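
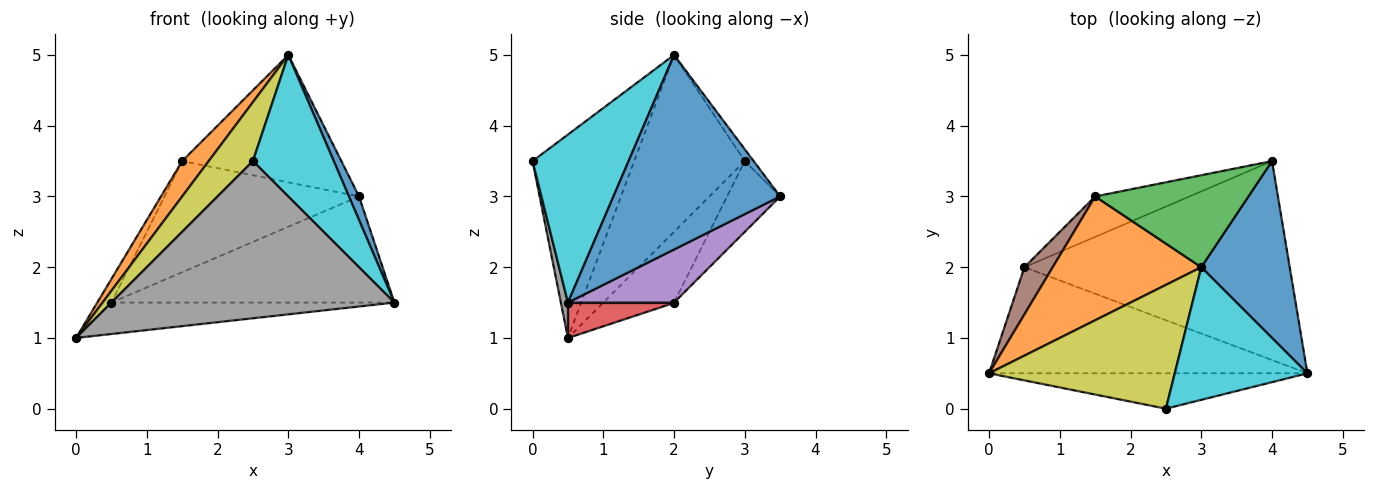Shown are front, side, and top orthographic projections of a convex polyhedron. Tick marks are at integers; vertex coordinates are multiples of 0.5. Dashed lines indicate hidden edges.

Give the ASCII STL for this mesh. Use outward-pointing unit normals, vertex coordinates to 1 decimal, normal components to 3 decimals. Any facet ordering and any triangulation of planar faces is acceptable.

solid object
 facet normal 0.909 -0.055 0.413
  outer loop
   vertex 3.0 2.0 5.0
   vertex 4.5 0.5 1.5
   vertex 4.0 3.5 3.0
  endloop
 endfacet
 facet normal -0.753 -0.181 0.633
  outer loop
   vertex 1.5 3.0 3.5
   vertex 0.0 0.5 1.0
   vertex 3.0 2.0 5.0
  endloop
 endfacet
 facet normal -0.045 0.810 0.585
  outer loop
   vertex 1.5 3.0 3.5
   vertex 3.0 2.0 5.0
   vertex 4.0 3.5 3.0
  endloop
 endfacet
 facet normal 0.106 0.282 -0.953
  outer loop
   vertex 0.5 2.0 1.5
   vertex 4.5 0.5 1.5
   vertex 0.0 0.5 1.0
  endloop
 endfacet
 facet normal 0.174 0.463 -0.869
  outer loop
   vertex 0.5 2.0 1.5
   vertex 4.0 3.5 3.0
   vertex 4.5 0.5 1.5
  endloop
 endfacet
 facet normal -0.913 0.183 0.365
  outer loop
   vertex 0.5 2.0 1.5
   vertex 0.0 0.5 1.0
   vertex 1.5 3.0 3.5
  endloop
 endfacet
 facet normal -0.248 0.910 -0.331
  outer loop
   vertex 0.5 2.0 1.5
   vertex 1.5 3.0 3.5
   vertex 4.0 3.5 3.0
  endloop
 endfacet
 facet normal 0.024 -0.975 -0.219
  outer loop
   vertex 2.5 0.0 3.5
   vertex 0.0 0.5 1.0
   vertex 4.5 0.5 1.5
  endloop
 endfacet
 facet normal -0.703 -0.306 0.642
  outer loop
   vertex 2.5 0.0 3.5
   vertex 3.0 2.0 5.0
   vertex 0.0 0.5 1.0
  endloop
 endfacet
 facet normal 0.655 -0.551 0.517
  outer loop
   vertex 2.5 0.0 3.5
   vertex 4.5 0.5 1.5
   vertex 3.0 2.0 5.0
  endloop
 endfacet
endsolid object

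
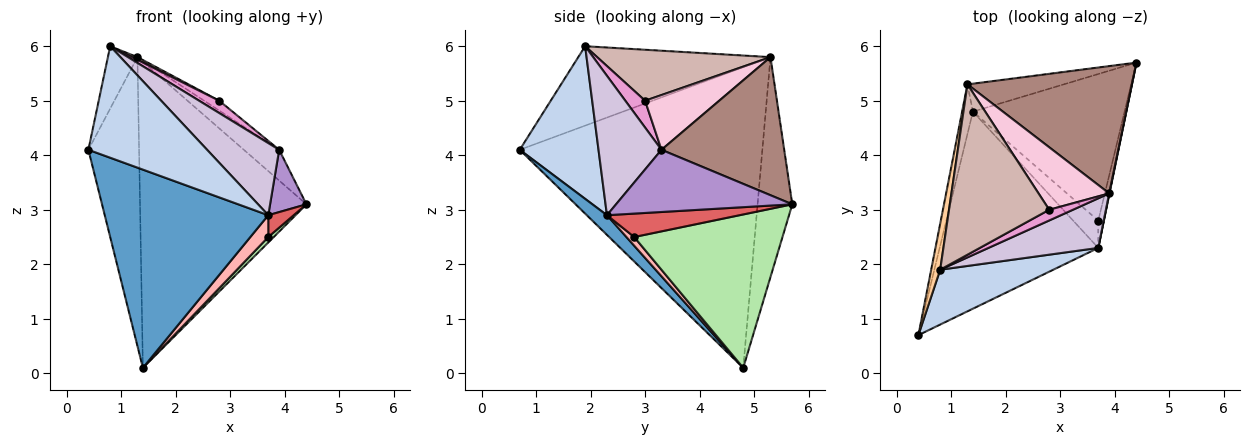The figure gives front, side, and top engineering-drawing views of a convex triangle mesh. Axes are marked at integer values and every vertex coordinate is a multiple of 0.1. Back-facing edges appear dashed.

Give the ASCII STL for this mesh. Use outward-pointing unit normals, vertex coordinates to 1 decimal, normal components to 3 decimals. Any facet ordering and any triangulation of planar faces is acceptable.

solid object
 facet normal 0.087 -0.706 -0.702
  outer loop
   vertex 3.7 2.3 2.9
   vertex 0.4 0.7 4.1
   vertex 1.4 4.8 0.1
  endloop
 endfacet
 facet normal 0.512 -0.771 0.379
  outer loop
   vertex 3.7 2.3 2.9
   vertex 0.8 1.9 6.0
   vertex 0.4 0.7 4.1
  endloop
 endfacet
 facet normal -0.978 0.204 -0.035
  outer loop
   vertex 1.3 5.3 5.8
   vertex 1.4 4.8 0.1
   vertex 0.4 0.7 4.1
  endloop
 endfacet
 facet normal -0.982 0.151 0.111
  outer loop
   vertex 1.3 5.3 5.8
   vertex 0.4 0.7 4.1
   vertex 0.8 1.9 6.0
  endloop
 endfacet
 facet normal -0.203 0.975 -0.089
  outer loop
   vertex 1.3 5.3 5.8
   vertex 4.4 5.7 3.1
   vertex 1.4 4.8 0.1
  endloop
 endfacet
 facet normal 0.711 -0.026 -0.703
  outer loop
   vertex 3.7 2.8 2.5
   vertex 1.4 4.8 0.1
   vertex 4.4 5.7 3.1
  endloop
 endfacet
 facet normal 0.956 -0.183 -0.229
  outer loop
   vertex 3.7 2.8 2.5
   vertex 4.4 5.7 3.1
   vertex 3.7 2.3 2.9
  endloop
 endfacet
 facet normal 0.262 -0.603 -0.754
  outer loop
   vertex 3.7 2.8 2.5
   vertex 3.7 2.3 2.9
   vertex 1.4 4.8 0.1
  endloop
 endfacet
 facet normal 0.979 -0.202 0.005
  outer loop
   vertex 3.9 3.3 4.1
   vertex 3.7 2.3 2.9
   vertex 4.4 5.7 3.1
  endloop
 endfacet
 facet normal 0.584 -0.669 0.460
  outer loop
   vertex 3.9 3.3 4.1
   vertex 0.8 1.9 6.0
   vertex 3.7 2.3 2.9
  endloop
 endfacet
 facet normal 0.632 0.182 0.753
  outer loop
   vertex 3.9 3.3 4.1
   vertex 4.4 5.7 3.1
   vertex 1.3 5.3 5.8
  endloop
 endfacet
 facet normal 0.453 -0.014 0.891
  outer loop
   vertex 2.8 3.0 5.0
   vertex 1.3 5.3 5.8
   vertex 0.8 1.9 6.0
  endloop
 endfacet
 facet normal 0.596 -0.605 0.527
  outer loop
   vertex 2.8 3.0 5.0
   vertex 0.8 1.9 6.0
   vertex 3.9 3.3 4.1
  endloop
 endfacet
 facet normal 0.608 0.124 0.784
  outer loop
   vertex 2.8 3.0 5.0
   vertex 3.9 3.3 4.1
   vertex 1.3 5.3 5.8
  endloop
 endfacet
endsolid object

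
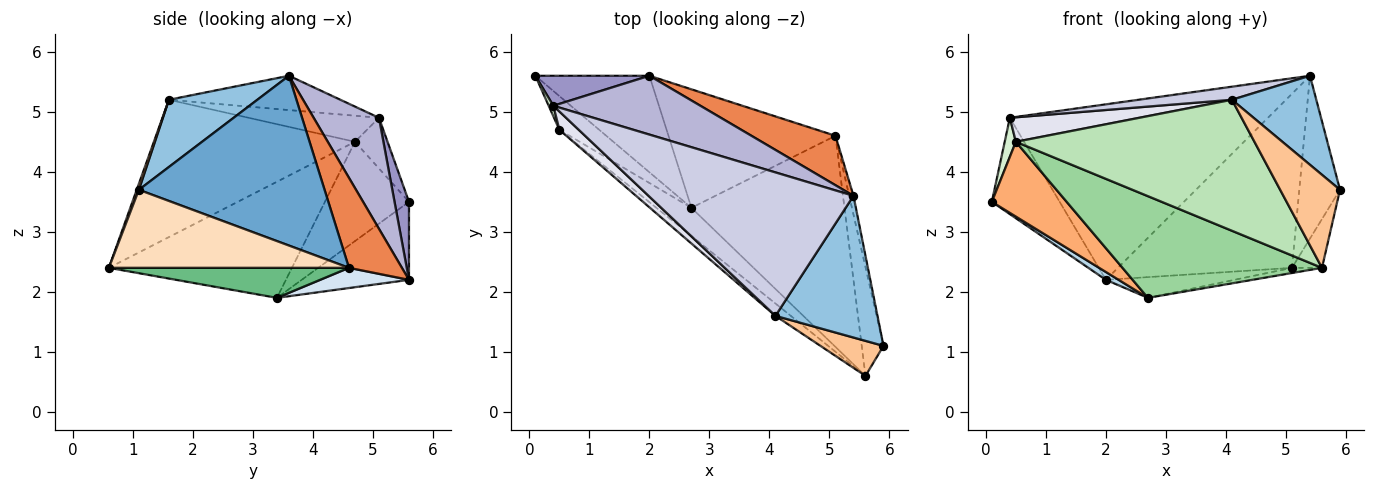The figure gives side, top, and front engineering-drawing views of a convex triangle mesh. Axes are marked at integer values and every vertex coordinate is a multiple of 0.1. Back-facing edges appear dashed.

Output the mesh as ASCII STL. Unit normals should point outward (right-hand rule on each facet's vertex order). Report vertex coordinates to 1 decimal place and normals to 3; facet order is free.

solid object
 facet normal 0.977 0.214 -0.025
  outer loop
   vertex 5.1 4.6 2.4
   vertex 5.4 3.6 5.6
   vertex 5.9 1.1 3.7
  endloop
 endfacet
 facet normal 0.487 -0.465 0.739
  outer loop
   vertex 4.1 1.6 5.2
   vertex 5.9 1.1 3.7
   vertex 5.4 3.6 5.6
  endloop
 endfacet
 facet normal -0.563 -0.067 -0.823
  outer loop
   vertex 2.0 5.6 2.2
   vertex 2.7 3.4 1.9
   vertex 0.1 5.6 3.5
  endloop
 endfacet
 facet normal 0.118 0.171 -0.978
  outer loop
   vertex 2.0 5.6 2.2
   vertex 5.1 4.6 2.4
   vertex 2.7 3.4 1.9
  endloop
 endfacet
 facet normal 0.281 0.923 0.262
  outer loop
   vertex 2.0 5.6 2.2
   vertex 5.4 3.6 5.6
   vertex 5.1 4.6 2.4
  endloop
 endfacet
 facet normal -0.716 -0.637 -0.287
  outer loop
   vertex 0.5 4.7 4.5
   vertex 0.1 5.6 3.5
   vertex 2.7 3.4 1.9
  endloop
 endfacet
 facet normal 0.034 -0.935 0.352
  outer loop
   vertex 5.6 0.6 2.4
   vertex 5.9 1.1 3.7
   vertex 4.1 1.6 5.2
  endloop
 endfacet
 facet normal 0.956 0.120 -0.267
  outer loop
   vertex 5.6 0.6 2.4
   vertex 5.1 4.6 2.4
   vertex 5.9 1.1 3.7
  endloop
 endfacet
 facet normal 0.192 0.024 -0.981
  outer loop
   vertex 5.6 0.6 2.4
   vertex 2.7 3.4 1.9
   vertex 5.1 4.6 2.4
  endloop
 endfacet
 facet normal -0.663 -0.722 -0.200
  outer loop
   vertex 5.6 0.6 2.4
   vertex 0.5 4.7 4.5
   vertex 2.7 3.4 1.9
  endloop
 endfacet
 facet normal -0.643 -0.763 -0.072
  outer loop
   vertex 5.6 0.6 2.4
   vertex 4.1 1.6 5.2
   vertex 0.5 4.7 4.5
  endloop
 endfacet
 facet normal -0.943 -0.322 0.087
  outer loop
   vertex 0.4 5.1 4.9
   vertex 0.1 5.6 3.5
   vertex 0.5 4.7 4.5
  endloop
 endfacet
 facet normal 0.199 0.936 0.291
  outer loop
   vertex 0.4 5.1 4.9
   vertex 2.0 5.6 2.2
   vertex 0.1 5.6 3.5
  endloop
 endfacet
 facet normal 0.233 0.922 0.309
  outer loop
   vertex 0.4 5.1 4.9
   vertex 5.4 3.6 5.6
   vertex 2.0 5.6 2.2
  endloop
 endfacet
 facet normal -0.164 -0.090 0.982
  outer loop
   vertex 0.4 5.1 4.9
   vertex 4.1 1.6 5.2
   vertex 5.4 3.6 5.6
  endloop
 endfacet
 facet normal -0.628 -0.623 0.467
  outer loop
   vertex 0.4 5.1 4.9
   vertex 0.5 4.7 4.5
   vertex 4.1 1.6 5.2
  endloop
 endfacet
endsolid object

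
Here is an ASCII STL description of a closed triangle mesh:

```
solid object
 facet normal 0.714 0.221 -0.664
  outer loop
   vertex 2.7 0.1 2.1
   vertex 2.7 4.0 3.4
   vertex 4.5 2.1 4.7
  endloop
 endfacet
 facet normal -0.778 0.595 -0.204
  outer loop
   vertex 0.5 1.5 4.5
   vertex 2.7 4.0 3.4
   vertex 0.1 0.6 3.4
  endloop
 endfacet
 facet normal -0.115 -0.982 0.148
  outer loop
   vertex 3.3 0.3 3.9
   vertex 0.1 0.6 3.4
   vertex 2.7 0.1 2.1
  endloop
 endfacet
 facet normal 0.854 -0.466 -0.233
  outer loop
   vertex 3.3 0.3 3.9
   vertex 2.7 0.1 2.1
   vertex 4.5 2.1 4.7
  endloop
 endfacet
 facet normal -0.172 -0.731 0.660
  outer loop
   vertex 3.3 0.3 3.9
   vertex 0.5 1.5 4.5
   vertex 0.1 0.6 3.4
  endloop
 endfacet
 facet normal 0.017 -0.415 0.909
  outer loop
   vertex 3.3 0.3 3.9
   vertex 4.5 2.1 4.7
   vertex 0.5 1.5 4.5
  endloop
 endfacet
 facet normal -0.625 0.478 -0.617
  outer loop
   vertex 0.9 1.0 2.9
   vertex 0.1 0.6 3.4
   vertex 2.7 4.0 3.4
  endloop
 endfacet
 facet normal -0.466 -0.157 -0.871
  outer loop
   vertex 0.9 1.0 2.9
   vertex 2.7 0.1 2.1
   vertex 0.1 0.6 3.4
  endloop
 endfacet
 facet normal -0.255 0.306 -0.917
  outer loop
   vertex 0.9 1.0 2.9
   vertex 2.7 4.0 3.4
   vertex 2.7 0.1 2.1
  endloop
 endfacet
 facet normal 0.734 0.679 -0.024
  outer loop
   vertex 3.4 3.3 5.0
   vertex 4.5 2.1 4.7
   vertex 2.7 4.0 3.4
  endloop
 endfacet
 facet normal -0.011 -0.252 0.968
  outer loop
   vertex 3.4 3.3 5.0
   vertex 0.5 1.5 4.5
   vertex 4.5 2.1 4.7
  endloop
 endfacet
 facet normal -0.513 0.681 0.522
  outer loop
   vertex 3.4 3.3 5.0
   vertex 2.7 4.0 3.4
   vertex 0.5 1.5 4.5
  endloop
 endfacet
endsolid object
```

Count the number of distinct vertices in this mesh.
8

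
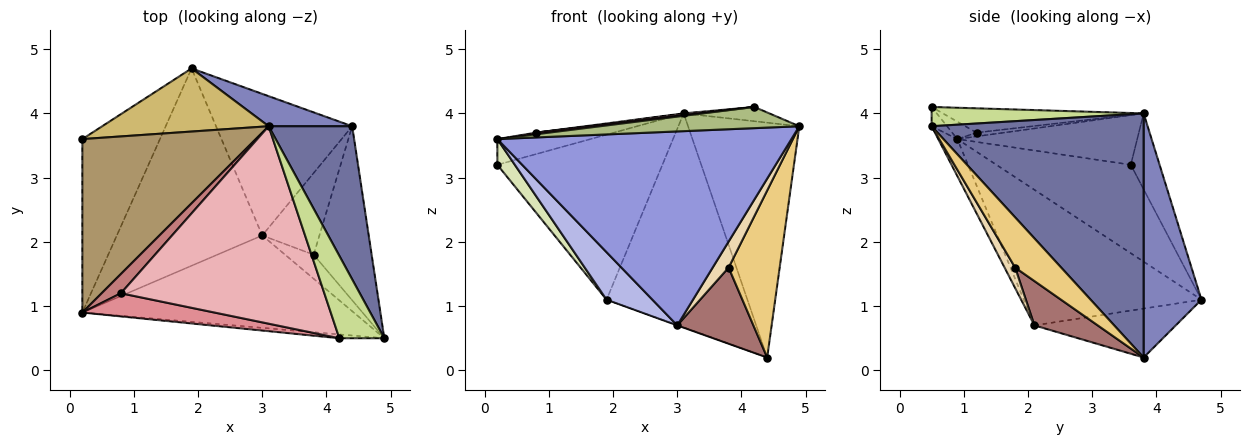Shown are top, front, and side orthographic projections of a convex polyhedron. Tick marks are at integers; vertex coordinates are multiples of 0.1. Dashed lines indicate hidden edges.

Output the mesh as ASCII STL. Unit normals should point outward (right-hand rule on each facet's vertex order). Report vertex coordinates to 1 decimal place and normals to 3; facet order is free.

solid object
 facet normal 0.847 0.445 0.290
  outer loop
   vertex 3.1 3.8 4.0
   vertex 4.9 0.5 3.8
   vertex 4.4 3.8 0.2
  endloop
 endfacet
 facet normal 0.377 0.917 0.129
  outer loop
   vertex 3.1 3.8 4.0
   vertex 4.4 3.8 0.2
   vertex 1.9 4.7 1.1
  endloop
 endfacet
 facet normal -0.058 -0.901 -0.429
  outer loop
   vertex 3.0 2.1 0.7
   vertex 4.9 0.5 3.8
   vertex 0.2 0.9 3.6
  endloop
 endfacet
 facet normal -0.672 -0.173 -0.720
  outer loop
   vertex 3.0 2.1 0.7
   vertex 0.2 0.9 3.6
   vertex 1.9 4.7 1.1
  endloop
 endfacet
 facet normal -0.338 0.002 -0.941
  outer loop
   vertex 3.0 2.1 0.7
   vertex 1.9 4.7 1.1
   vertex 4.4 3.8 0.2
  endloop
 endfacet
 facet normal -0.076 -0.981 -0.177
  outer loop
   vertex 4.2 0.5 4.1
   vertex 0.2 0.9 3.6
   vertex 4.9 0.5 3.8
  endloop
 endfacet
 facet normal 0.389 0.157 0.908
  outer loop
   vertex 4.2 0.5 4.1
   vertex 4.9 0.5 3.8
   vertex 3.1 3.8 4.0
  endloop
 endfacet
 facet normal -0.748 -0.097 -0.656
  outer loop
   vertex 0.2 3.6 3.2
   vertex 1.9 4.7 1.1
   vertex 0.2 0.9 3.6
  endloop
 endfacet
 facet normal -0.272 0.141 0.952
  outer loop
   vertex 0.2 3.6 3.2
   vertex 0.2 0.9 3.6
   vertex 3.1 3.8 4.0
  endloop
 endfacet
 facet normal -0.161 0.922 0.353
  outer loop
   vertex 0.2 3.6 3.2
   vertex 3.1 3.8 4.0
   vertex 1.9 4.7 1.1
  endloop
 endfacet
 facet normal 0.530 -0.587 -0.612
  outer loop
   vertex 3.8 1.8 1.6
   vertex 4.4 3.8 0.2
   vertex 4.9 0.5 3.8
  endloop
 endfacet
 facet normal 0.438 -0.661 -0.609
  outer loop
   vertex 3.8 1.8 1.6
   vertex 4.9 0.5 3.8
   vertex 3.0 2.1 0.7
  endloop
 endfacet
 facet normal 0.493 -0.593 -0.636
  outer loop
   vertex 3.8 1.8 1.6
   vertex 3.0 2.1 0.7
   vertex 4.4 3.8 0.2
  endloop
 endfacet
 facet normal -0.191 0.056 0.980
  outer loop
   vertex 0.8 1.2 3.7
   vertex 3.1 3.8 4.0
   vertex 0.2 0.9 3.6
  endloop
 endfacet
 facet normal -0.131 -0.069 0.989
  outer loop
   vertex 0.8 1.2 3.7
   vertex 0.2 0.9 3.6
   vertex 4.2 0.5 4.1
  endloop
 endfacet
 facet normal -0.119 -0.010 0.993
  outer loop
   vertex 0.8 1.2 3.7
   vertex 4.2 0.5 4.1
   vertex 3.1 3.8 4.0
  endloop
 endfacet
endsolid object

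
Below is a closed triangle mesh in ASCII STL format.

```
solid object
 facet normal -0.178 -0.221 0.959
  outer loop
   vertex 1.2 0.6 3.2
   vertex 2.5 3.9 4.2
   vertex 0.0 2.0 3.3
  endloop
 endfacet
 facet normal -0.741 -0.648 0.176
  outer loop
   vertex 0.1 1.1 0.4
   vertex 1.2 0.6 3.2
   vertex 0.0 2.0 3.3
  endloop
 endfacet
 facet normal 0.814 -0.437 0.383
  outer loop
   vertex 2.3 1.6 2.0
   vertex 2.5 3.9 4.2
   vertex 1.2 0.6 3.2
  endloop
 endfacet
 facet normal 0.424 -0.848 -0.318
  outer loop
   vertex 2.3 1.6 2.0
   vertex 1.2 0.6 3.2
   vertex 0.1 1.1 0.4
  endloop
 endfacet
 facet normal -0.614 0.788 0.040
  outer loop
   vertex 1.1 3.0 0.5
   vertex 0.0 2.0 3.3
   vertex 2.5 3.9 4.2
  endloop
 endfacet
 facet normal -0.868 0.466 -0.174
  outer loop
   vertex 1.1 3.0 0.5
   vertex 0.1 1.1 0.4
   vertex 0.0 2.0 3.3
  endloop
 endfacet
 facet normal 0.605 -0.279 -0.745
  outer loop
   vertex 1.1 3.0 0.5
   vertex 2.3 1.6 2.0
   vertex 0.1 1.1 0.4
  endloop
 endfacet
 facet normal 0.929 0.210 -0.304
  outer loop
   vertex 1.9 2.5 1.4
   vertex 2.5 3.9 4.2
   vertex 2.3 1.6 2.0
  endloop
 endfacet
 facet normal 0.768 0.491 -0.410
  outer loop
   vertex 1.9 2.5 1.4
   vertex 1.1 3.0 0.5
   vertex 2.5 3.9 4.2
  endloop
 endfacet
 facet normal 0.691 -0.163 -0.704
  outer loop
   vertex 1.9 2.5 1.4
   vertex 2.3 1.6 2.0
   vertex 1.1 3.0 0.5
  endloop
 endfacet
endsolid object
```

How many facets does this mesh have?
10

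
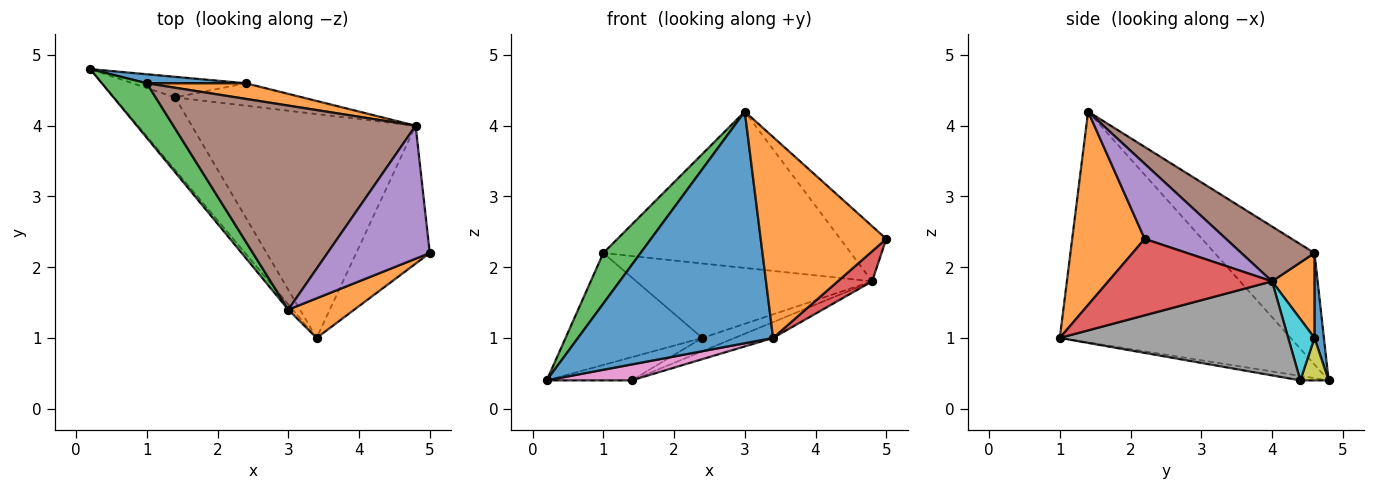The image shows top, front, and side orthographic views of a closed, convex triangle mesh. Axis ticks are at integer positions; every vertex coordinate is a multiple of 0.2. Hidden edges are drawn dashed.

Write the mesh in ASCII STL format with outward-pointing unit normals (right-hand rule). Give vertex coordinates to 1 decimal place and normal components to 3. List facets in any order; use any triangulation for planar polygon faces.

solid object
 facet normal -0.764 -0.645 -0.015
  outer loop
   vertex 3.0 1.4 4.2
   vertex 0.2 4.8 0.4
   vertex 3.4 1.0 1.0
  endloop
 endfacet
 facet normal 0.493 -0.854 0.168
  outer loop
   vertex 3.0 1.4 4.2
   vertex 3.4 1.0 1.0
   vertex 5.0 2.2 2.4
  endloop
 endfacet
 facet normal -0.877 -0.327 0.353
  outer loop
   vertex 1.0 4.6 2.2
   vertex 0.2 4.8 0.4
   vertex 3.0 1.4 4.2
  endloop
 endfacet
 facet normal 0.712 -0.149 -0.686
  outer loop
   vertex 4.8 4.0 1.8
   vertex 5.0 2.2 2.4
   vertex 3.4 1.0 1.0
  endloop
 endfacet
 facet normal 0.561 0.317 0.765
  outer loop
   vertex 4.8 4.0 1.8
   vertex 3.0 1.4 4.2
   vertex 5.0 2.2 2.4
  endloop
 endfacet
 facet normal 0.177 0.599 0.781
  outer loop
   vertex 4.8 4.0 1.8
   vertex 1.0 4.6 2.2
   vertex 3.0 1.4 4.2
  endloop
 endfacet
 facet normal -0.071 -0.214 -0.974
  outer loop
   vertex 1.4 4.4 0.4
   vertex 3.4 1.0 1.0
   vertex 0.2 4.8 0.4
  endloop
 endfacet
 facet normal 0.386 0.065 -0.920
  outer loop
   vertex 1.4 4.4 0.4
   vertex 4.8 4.0 1.8
   vertex 3.4 1.0 1.0
  endloop
 endfacet
 facet normal 0.242 0.725 -0.645
  outer loop
   vertex 2.4 4.6 1.0
   vertex 1.4 4.4 0.4
   vertex 0.2 4.8 0.4
  endloop
 endfacet
 facet normal 0.383 0.471 -0.795
  outer loop
   vertex 2.4 4.6 1.0
   vertex 4.8 4.0 1.8
   vertex 1.4 4.4 0.4
  endloop
 endfacet
 facet normal 0.069 0.994 0.080
  outer loop
   vertex 2.4 4.6 1.0
   vertex 0.2 4.8 0.4
   vertex 1.0 4.6 2.2
  endloop
 endfacet
 facet normal 0.173 0.964 0.202
  outer loop
   vertex 2.4 4.6 1.0
   vertex 1.0 4.6 2.2
   vertex 4.8 4.0 1.8
  endloop
 endfacet
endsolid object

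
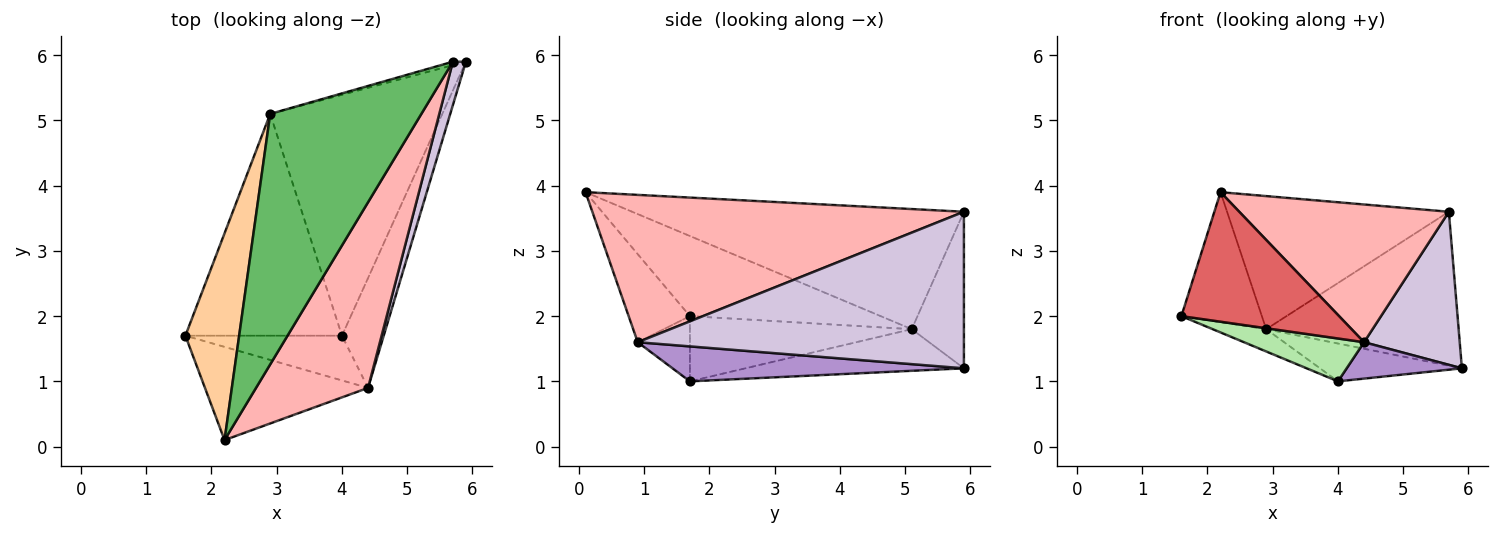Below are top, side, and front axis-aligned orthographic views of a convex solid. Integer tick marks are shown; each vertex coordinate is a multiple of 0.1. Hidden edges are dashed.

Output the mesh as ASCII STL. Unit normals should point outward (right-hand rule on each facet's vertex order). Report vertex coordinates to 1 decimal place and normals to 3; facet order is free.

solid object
 facet normal -0.383 0.092 -0.919
  outer loop
   vertex 2.9 5.1 1.8
   vertex 4.0 1.7 1.0
   vertex 1.6 1.7 2.0
  endloop
 endfacet
 facet normal -0.232 0.151 -0.961
  outer loop
   vertex 2.9 5.1 1.8
   vertex 5.9 5.9 1.2
   vertex 4.0 1.7 1.0
  endloop
 endfacet
 facet normal -0.262 0.965 -0.022
  outer loop
   vertex 2.9 5.1 1.8
   vertex 5.7 5.9 3.6
   vertex 5.9 5.9 1.2
  endloop
 endfacet
 facet normal -0.784 0.331 0.526
  outer loop
   vertex 2.9 5.1 1.8
   vertex 1.6 1.7 2.0
   vertex 2.2 0.1 3.9
  endloop
 endfacet
 facet normal -0.574 0.384 0.723
  outer loop
   vertex 2.9 5.1 1.8
   vertex 2.2 0.1 3.9
   vertex 5.7 5.9 3.6
  endloop
 endfacet
 facet normal -0.288 -0.663 -0.691
  outer loop
   vertex 4.4 0.9 1.6
   vertex 1.6 1.7 2.0
   vertex 4.0 1.7 1.0
  endloop
 endfacet
 facet normal -0.301 -0.774 -0.557
  outer loop
   vertex 4.4 0.9 1.6
   vertex 2.2 0.1 3.9
   vertex 1.6 1.7 2.0
  endloop
 endfacet
 facet normal 0.726 -0.410 0.552
  outer loop
   vertex 4.4 0.9 1.6
   vertex 5.7 5.9 3.6
   vertex 2.2 0.1 3.9
  endloop
 endfacet
 facet normal 0.622 -0.246 -0.743
  outer loop
   vertex 4.4 0.9 1.6
   vertex 4.0 1.7 1.0
   vertex 5.9 5.9 1.2
  endloop
 endfacet
 facet normal 0.957 -0.281 0.080
  outer loop
   vertex 4.4 0.9 1.6
   vertex 5.9 5.9 1.2
   vertex 5.7 5.9 3.6
  endloop
 endfacet
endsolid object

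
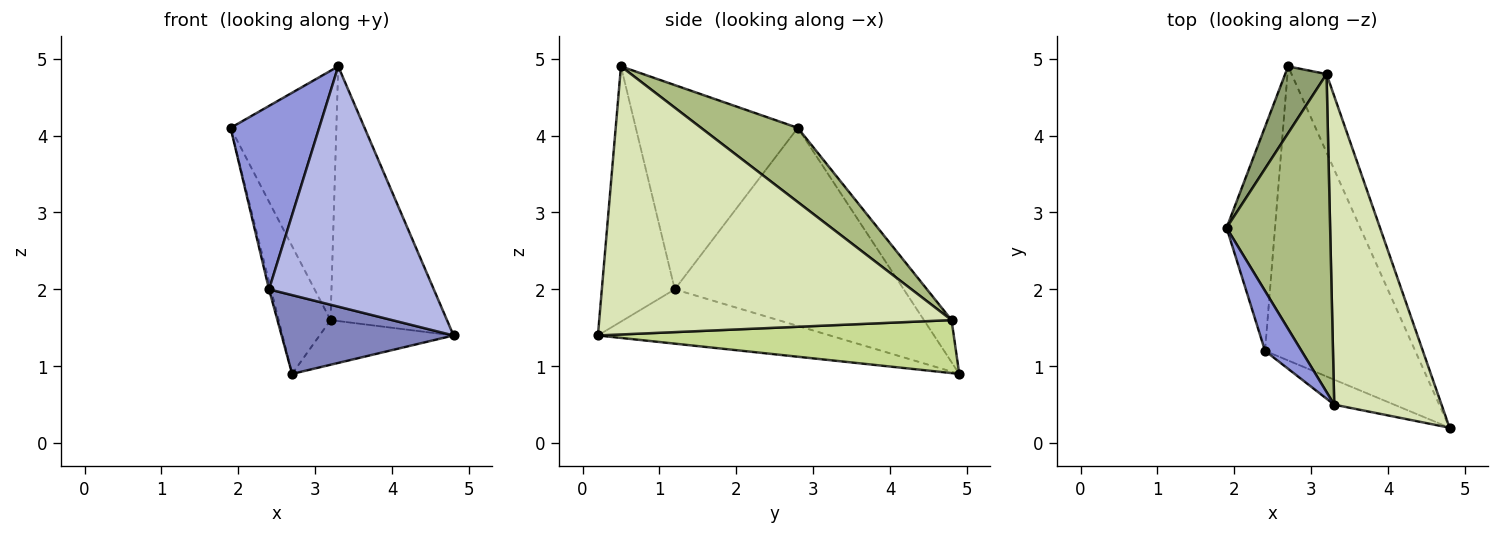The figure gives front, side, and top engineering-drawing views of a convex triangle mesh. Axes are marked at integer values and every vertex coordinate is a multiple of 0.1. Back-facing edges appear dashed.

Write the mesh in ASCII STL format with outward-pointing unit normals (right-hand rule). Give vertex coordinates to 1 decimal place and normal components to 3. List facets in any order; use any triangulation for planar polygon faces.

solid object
 facet normal -0.971 0.008 -0.237
  outer loop
   vertex 2.4 1.2 2.0
   vertex 1.9 2.8 4.1
   vertex 2.7 4.9 0.9
  endloop
 endfacet
 facet normal -0.330 -0.244 -0.912
  outer loop
   vertex 2.4 1.2 2.0
   vertex 2.7 4.9 0.9
   vertex 4.8 0.2 1.4
  endloop
 endfacet
 facet normal -0.867 -0.474 0.155
  outer loop
   vertex 2.4 1.2 2.0
   vertex 3.3 0.5 4.9
   vertex 1.9 2.8 4.1
  endloop
 endfacet
 facet normal -0.403 -0.910 -0.095
  outer loop
   vertex 2.4 1.2 2.0
   vertex 4.8 0.2 1.4
   vertex 3.3 0.5 4.9
  endloop
 endfacet
 facet normal -0.427 0.801 0.419
  outer loop
   vertex 3.2 4.8 1.6
   vertex 2.7 4.9 0.9
   vertex 1.9 2.8 4.1
  endloop
 endfacet
 facet normal 0.491 0.537 0.685
  outer loop
   vertex 3.2 4.8 1.6
   vertex 1.9 2.8 4.1
   vertex 3.3 0.5 4.9
  endloop
 endfacet
 facet normal 0.796 0.300 -0.526
  outer loop
   vertex 3.2 4.8 1.6
   vertex 4.8 0.2 1.4
   vertex 2.7 4.9 0.9
  endloop
 endfacet
 facet normal 0.888 0.293 0.355
  outer loop
   vertex 3.2 4.8 1.6
   vertex 3.3 0.5 4.9
   vertex 4.8 0.2 1.4
  endloop
 endfacet
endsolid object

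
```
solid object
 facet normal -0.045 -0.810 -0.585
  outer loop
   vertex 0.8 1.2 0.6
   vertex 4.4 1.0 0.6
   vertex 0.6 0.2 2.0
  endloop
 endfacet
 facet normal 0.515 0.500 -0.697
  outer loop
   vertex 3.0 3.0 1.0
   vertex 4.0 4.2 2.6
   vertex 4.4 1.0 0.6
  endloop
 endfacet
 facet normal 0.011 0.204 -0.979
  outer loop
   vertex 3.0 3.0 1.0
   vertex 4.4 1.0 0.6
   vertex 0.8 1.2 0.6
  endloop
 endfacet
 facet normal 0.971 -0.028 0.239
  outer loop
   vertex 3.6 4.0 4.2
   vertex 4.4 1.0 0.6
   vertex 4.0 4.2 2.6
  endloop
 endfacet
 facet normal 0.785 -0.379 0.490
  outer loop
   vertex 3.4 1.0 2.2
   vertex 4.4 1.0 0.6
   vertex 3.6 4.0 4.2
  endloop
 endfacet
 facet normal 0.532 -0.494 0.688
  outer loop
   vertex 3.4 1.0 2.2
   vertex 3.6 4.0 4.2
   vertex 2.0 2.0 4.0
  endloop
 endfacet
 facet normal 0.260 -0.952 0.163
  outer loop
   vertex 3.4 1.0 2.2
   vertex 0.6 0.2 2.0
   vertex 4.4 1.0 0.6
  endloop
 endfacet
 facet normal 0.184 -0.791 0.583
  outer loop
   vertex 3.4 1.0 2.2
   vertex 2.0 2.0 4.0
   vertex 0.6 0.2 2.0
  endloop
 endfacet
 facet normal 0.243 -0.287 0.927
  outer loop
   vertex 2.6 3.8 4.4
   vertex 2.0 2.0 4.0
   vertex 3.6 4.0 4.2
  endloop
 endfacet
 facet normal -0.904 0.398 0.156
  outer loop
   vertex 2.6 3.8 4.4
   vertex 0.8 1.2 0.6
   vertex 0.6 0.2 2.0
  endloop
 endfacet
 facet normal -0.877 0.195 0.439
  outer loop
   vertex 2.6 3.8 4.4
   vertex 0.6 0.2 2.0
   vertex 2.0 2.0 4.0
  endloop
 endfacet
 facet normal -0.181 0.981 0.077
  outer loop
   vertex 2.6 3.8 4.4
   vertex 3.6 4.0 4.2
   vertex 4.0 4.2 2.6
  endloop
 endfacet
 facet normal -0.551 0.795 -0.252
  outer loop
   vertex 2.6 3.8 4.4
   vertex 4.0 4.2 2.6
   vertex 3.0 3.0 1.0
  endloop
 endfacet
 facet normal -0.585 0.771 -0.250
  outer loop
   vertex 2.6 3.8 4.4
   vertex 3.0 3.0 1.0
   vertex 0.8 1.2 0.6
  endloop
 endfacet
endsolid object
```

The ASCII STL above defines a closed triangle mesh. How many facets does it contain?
14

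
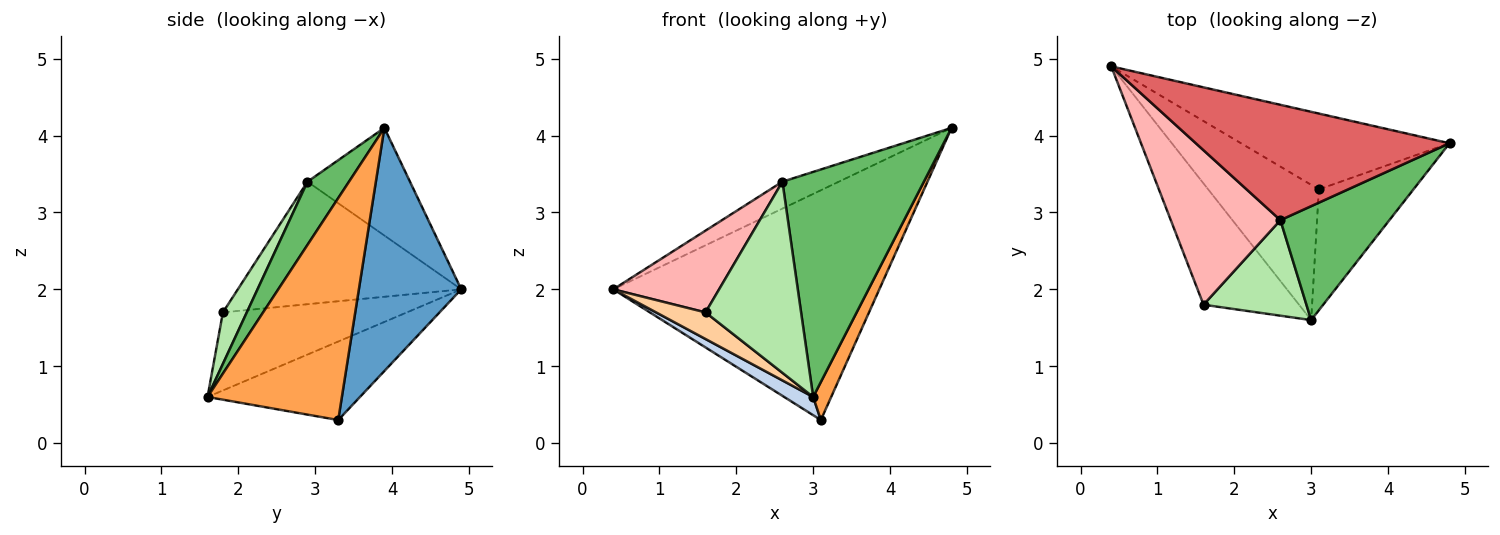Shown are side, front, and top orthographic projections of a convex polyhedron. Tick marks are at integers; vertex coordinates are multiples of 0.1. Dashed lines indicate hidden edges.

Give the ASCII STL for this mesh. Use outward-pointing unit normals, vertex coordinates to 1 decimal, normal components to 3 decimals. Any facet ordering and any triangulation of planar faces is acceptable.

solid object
 facet normal 0.343 0.892 -0.294
  outer loop
   vertex 3.1 3.3 0.3
   vertex 0.4 4.9 2.0
   vertex 4.8 3.9 4.1
  endloop
 endfacet
 facet normal -0.575 -0.109 -0.811
  outer loop
   vertex 3.1 3.3 0.3
   vertex 3.0 1.6 0.6
   vertex 0.4 4.9 2.0
  endloop
 endfacet
 facet normal 0.913 -0.122 -0.389
  outer loop
   vertex 3.1 3.3 0.3
   vertex 4.8 3.9 4.1
   vertex 3.0 1.6 0.6
  endloop
 endfacet
 facet normal -0.624 -0.168 -0.763
  outer loop
   vertex 1.6 1.8 1.7
   vertex 0.4 4.9 2.0
   vertex 3.0 1.6 0.6
  endloop
 endfacet
 facet normal 0.253 -0.863 0.437
  outer loop
   vertex 2.6 2.9 3.4
   vertex 3.0 1.6 0.6
   vertex 4.8 3.9 4.1
  endloop
 endfacet
 facet normal 0.218 -0.873 0.436
  outer loop
   vertex 2.6 2.9 3.4
   vertex 1.6 1.8 1.7
   vertex 3.0 1.6 0.6
  endloop
 endfacet
 facet normal -0.382 0.210 0.900
  outer loop
   vertex 2.6 2.9 3.4
   vertex 4.8 3.9 4.1
   vertex 0.4 4.9 2.0
  endloop
 endfacet
 facet normal -0.703 -0.333 0.629
  outer loop
   vertex 2.6 2.9 3.4
   vertex 0.4 4.9 2.0
   vertex 1.6 1.8 1.7
  endloop
 endfacet
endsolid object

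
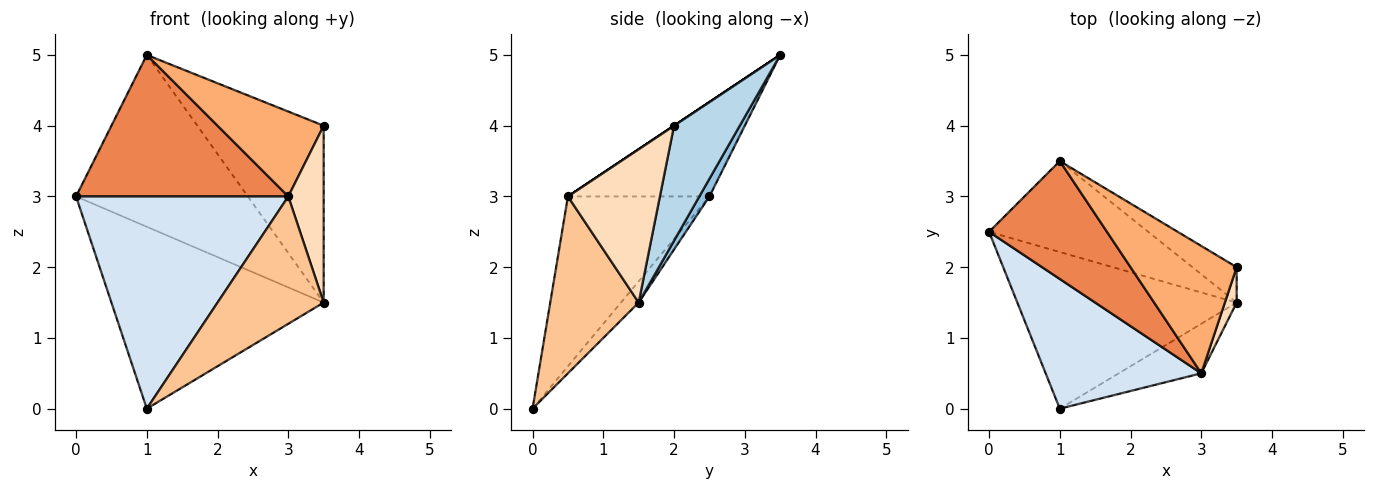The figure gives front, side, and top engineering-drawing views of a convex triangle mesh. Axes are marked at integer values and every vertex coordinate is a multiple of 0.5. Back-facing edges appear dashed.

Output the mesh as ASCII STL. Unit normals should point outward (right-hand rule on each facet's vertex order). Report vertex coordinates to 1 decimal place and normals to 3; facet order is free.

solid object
 facet normal -0.063 0.756 -0.651
  outer loop
   vertex 1.0 0.0 0.0
   vertex 0.0 2.5 3.0
   vertex 3.5 1.5 1.5
  endloop
 endfacet
 facet normal 0.052 0.883 -0.467
  outer loop
   vertex 1.0 3.5 5.0
   vertex 3.5 1.5 1.5
   vertex 0.0 2.5 3.0
  endloop
 endfacet
 facet normal 0.454 0.874 -0.175
  outer loop
   vertex 3.5 2.0 4.0
   vertex 3.5 1.5 1.5
   vertex 1.0 3.5 5.0
  endloop
 endfacet
 facet normal -0.494 -0.742 0.453
  outer loop
   vertex 3.0 0.5 3.0
   vertex 0.0 2.5 3.0
   vertex 1.0 0.0 0.0
  endloop
 endfacet
 facet normal -0.456 -0.684 0.570
  outer loop
   vertex 3.0 0.5 3.0
   vertex 1.0 3.5 5.0
   vertex 0.0 2.5 3.0
  endloop
 endfacet
 facet normal 0.000 -0.555 0.832
  outer loop
   vertex 3.0 0.5 3.0
   vertex 3.5 2.0 4.0
   vertex 1.0 3.5 5.0
  endloop
 endfacet
 facet normal 0.613 -0.736 -0.286
  outer loop
   vertex 3.0 0.5 3.0
   vertex 1.0 0.0 0.0
   vertex 3.5 1.5 1.5
  endloop
 endfacet
 facet normal 0.931 -0.358 0.072
  outer loop
   vertex 3.0 0.5 3.0
   vertex 3.5 1.5 1.5
   vertex 3.5 2.0 4.0
  endloop
 endfacet
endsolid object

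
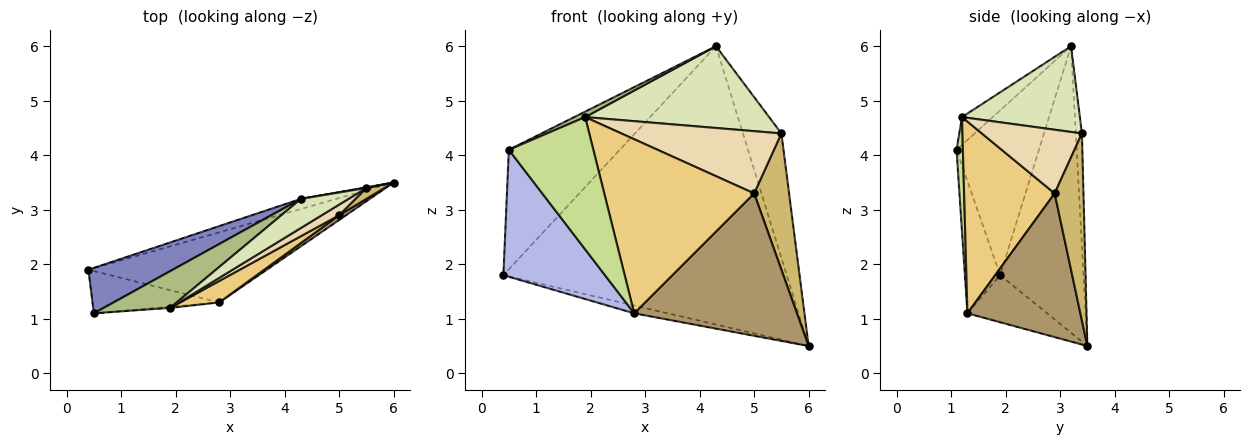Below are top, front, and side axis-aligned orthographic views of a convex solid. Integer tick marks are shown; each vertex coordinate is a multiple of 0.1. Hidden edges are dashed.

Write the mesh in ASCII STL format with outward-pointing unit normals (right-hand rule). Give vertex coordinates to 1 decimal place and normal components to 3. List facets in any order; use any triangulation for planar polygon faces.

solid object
 facet normal -0.282 0.959 -0.035
  outer loop
   vertex 4.3 3.2 6.0
   vertex 6.0 3.5 0.5
   vertex 0.4 1.9 1.8
  endloop
 endfacet
 facet normal -0.570 0.768 0.292
  outer loop
   vertex 4.3 3.2 6.0
   vertex 0.4 1.9 1.8
   vertex 0.5 1.1 4.1
  endloop
 endfacet
 facet normal -0.254 0.107 -0.961
  outer loop
   vertex 2.8 1.3 1.1
   vertex 0.4 1.9 1.8
   vertex 6.0 3.5 0.5
  endloop
 endfacet
 facet normal -0.313 -0.901 -0.300
  outer loop
   vertex 2.8 1.3 1.1
   vertex 0.5 1.1 4.1
   vertex 0.4 1.9 1.8
  endloop
 endfacet
 facet normal -0.158 0.987 0.005
  outer loop
   vertex 5.5 3.4 4.4
   vertex 6.0 3.5 0.5
   vertex 4.3 3.2 6.0
  endloop
 endfacet
 facet normal -0.382 -0.136 0.914
  outer loop
   vertex 1.9 1.2 4.7
   vertex 4.3 3.2 6.0
   vertex 0.5 1.1 4.1
  endloop
 endfacet
 facet normal 0.075 -0.997 -0.009
  outer loop
   vertex 1.9 1.2 4.7
   vertex 0.5 1.1 4.1
   vertex 2.8 1.3 1.1
  endloop
 endfacet
 facet normal 0.517 -0.807 0.287
  outer loop
   vertex 1.9 1.2 4.7
   vertex 5.5 3.4 4.4
   vertex 4.3 3.2 6.0
  endloop
 endfacet
 facet normal 0.570 -0.821 0.028
  outer loop
   vertex 5.0 2.9 3.3
   vertex 2.8 1.3 1.1
   vertex 6.0 3.5 0.5
  endloop
 endfacet
 facet normal 0.635 -0.770 0.062
  outer loop
   vertex 5.0 2.9 3.3
   vertex 6.0 3.5 0.5
   vertex 5.5 3.4 4.4
  endloop
 endfacet
 facet normal 0.514 -0.851 0.105
  outer loop
   vertex 5.0 2.9 3.3
   vertex 1.9 1.2 4.7
   vertex 2.8 1.3 1.1
  endloop
 endfacet
 facet normal 0.525 -0.839 0.143
  outer loop
   vertex 5.0 2.9 3.3
   vertex 5.5 3.4 4.4
   vertex 1.9 1.2 4.7
  endloop
 endfacet
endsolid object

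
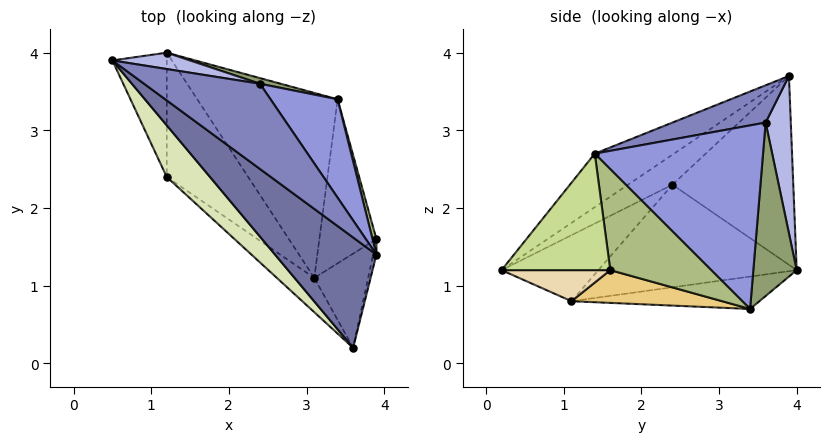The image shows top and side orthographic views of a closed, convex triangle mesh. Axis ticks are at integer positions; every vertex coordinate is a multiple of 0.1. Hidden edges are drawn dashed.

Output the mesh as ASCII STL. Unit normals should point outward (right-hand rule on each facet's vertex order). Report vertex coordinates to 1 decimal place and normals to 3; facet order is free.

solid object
 facet normal -0.332 -0.703 0.629
  outer loop
   vertex 3.6 0.2 1.2
   vertex 3.9 1.4 2.7
   vertex 0.5 3.9 3.7
  endloop
 endfacet
 facet normal 0.306 0.036 0.951
  outer loop
   vertex 2.4 3.6 3.1
   vertex 0.5 3.9 3.7
   vertex 3.9 1.4 2.7
  endloop
 endfacet
 facet normal 0.813 0.500 0.297
  outer loop
   vertex 2.4 3.6 3.1
   vertex 3.9 1.4 2.7
   vertex 3.4 3.4 0.7
  endloop
 endfacet
 facet normal 0.183 0.979 0.090
  outer loop
   vertex 2.4 3.6 3.1
   vertex 1.2 4.0 1.2
   vertex 0.5 3.9 3.7
  endloop
 endfacet
 facet normal 0.270 0.962 0.032
  outer loop
   vertex 2.4 3.6 3.1
   vertex 3.4 3.4 0.7
   vertex 1.2 4.0 1.2
  endloop
 endfacet
 facet normal 0.960 0.277 0.037
  outer loop
   vertex 3.9 1.6 1.2
   vertex 3.4 3.4 0.7
   vertex 3.9 1.4 2.7
  endloop
 endfacet
 facet normal 0.977 -0.209 -0.028
  outer loop
   vertex 3.9 1.6 1.2
   vertex 3.9 1.4 2.7
   vertex 3.6 0.2 1.2
  endloop
 endfacet
 facet normal -0.397 -0.718 0.571
  outer loop
   vertex 1.2 2.4 2.3
   vertex 3.6 0.2 1.2
   vertex 0.5 3.9 3.7
  endloop
 endfacet
 facet normal -0.944 -0.187 -0.272
  outer loop
   vertex 1.2 2.4 2.3
   vertex 0.5 3.9 3.7
   vertex 1.2 4.0 1.2
  endloop
 endfacet
 facet normal -0.225 -0.013 -0.974
  outer loop
   vertex 3.1 1.1 0.8
   vertex 1.2 4.0 1.2
   vertex 3.4 3.4 0.7
  endloop
 endfacet
 facet normal 0.495 -0.102 -0.863
  outer loop
   vertex 3.1 1.1 0.8
   vertex 3.4 3.4 0.7
   vertex 3.9 1.6 1.2
  endloop
 endfacet
 facet normal 0.497 -0.107 -0.861
  outer loop
   vertex 3.1 1.1 0.8
   vertex 3.9 1.6 1.2
   vertex 3.6 0.2 1.2
  endloop
 endfacet
 facet normal -0.712 -0.575 -0.404
  outer loop
   vertex 3.1 1.1 0.8
   vertex 3.6 0.2 1.2
   vertex 1.2 2.4 2.3
  endloop
 endfacet
 facet normal -0.720 -0.393 -0.572
  outer loop
   vertex 3.1 1.1 0.8
   vertex 1.2 2.4 2.3
   vertex 1.2 4.0 1.2
  endloop
 endfacet
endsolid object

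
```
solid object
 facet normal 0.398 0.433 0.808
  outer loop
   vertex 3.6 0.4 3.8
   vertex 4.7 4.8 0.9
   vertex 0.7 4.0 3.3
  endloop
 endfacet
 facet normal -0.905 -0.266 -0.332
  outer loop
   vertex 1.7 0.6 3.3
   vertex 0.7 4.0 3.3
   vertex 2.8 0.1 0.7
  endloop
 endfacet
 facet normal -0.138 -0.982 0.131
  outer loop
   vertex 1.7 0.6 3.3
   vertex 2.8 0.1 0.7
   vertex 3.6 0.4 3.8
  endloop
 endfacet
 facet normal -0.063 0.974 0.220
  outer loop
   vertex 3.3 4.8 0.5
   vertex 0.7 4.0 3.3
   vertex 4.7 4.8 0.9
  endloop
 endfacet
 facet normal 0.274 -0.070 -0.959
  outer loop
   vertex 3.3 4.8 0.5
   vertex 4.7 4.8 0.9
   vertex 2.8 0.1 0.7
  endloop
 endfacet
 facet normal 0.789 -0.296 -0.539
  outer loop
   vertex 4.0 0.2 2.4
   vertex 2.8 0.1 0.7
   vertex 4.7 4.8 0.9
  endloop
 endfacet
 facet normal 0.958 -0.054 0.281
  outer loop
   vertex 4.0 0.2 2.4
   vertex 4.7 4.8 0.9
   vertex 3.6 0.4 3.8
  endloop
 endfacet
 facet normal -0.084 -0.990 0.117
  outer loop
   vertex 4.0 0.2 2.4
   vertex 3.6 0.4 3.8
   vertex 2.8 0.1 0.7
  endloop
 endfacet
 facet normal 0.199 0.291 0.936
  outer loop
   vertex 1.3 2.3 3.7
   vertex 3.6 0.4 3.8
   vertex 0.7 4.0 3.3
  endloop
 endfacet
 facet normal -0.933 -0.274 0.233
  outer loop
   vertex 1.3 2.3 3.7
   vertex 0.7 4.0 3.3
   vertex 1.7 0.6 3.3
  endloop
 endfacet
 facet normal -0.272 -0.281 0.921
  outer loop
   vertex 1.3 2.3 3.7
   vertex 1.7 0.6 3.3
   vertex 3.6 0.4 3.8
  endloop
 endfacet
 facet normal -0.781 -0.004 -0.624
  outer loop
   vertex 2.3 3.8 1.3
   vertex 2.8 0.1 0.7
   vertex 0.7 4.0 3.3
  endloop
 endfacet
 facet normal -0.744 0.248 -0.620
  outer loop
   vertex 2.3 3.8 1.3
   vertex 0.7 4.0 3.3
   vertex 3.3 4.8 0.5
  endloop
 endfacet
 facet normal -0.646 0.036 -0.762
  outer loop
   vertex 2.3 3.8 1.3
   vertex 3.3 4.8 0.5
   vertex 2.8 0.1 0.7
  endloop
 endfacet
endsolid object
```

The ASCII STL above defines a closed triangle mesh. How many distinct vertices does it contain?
9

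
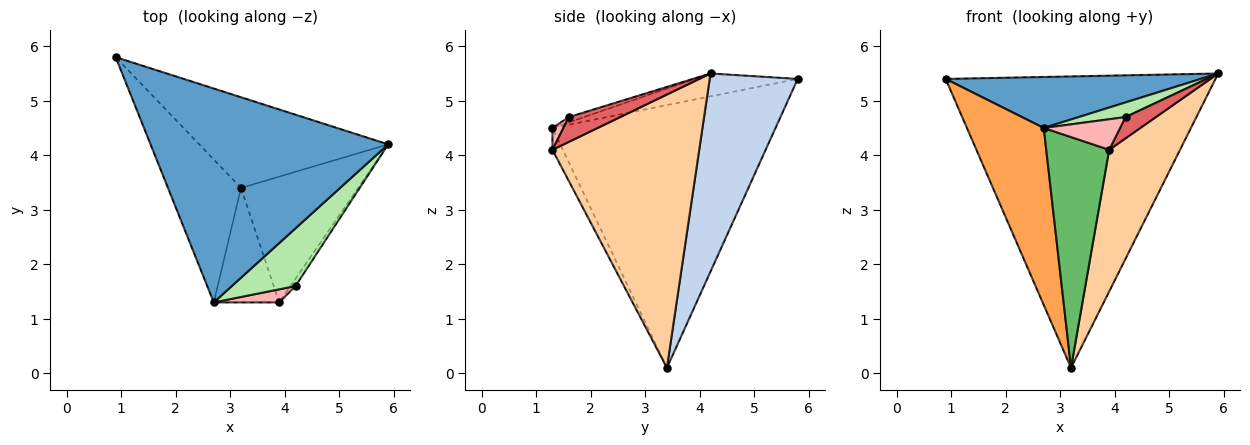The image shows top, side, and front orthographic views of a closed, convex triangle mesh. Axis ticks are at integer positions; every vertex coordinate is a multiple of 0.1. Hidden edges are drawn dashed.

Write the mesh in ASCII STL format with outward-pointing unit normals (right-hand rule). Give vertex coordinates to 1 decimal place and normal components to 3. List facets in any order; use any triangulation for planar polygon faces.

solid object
 facet normal -0.093 -0.231 0.968
  outer loop
   vertex 2.7 1.3 4.5
   vertex 5.9 4.2 5.5
   vertex 0.9 5.8 5.4
  endloop
 endfacet
 facet normal 0.297 0.912 -0.284
  outer loop
   vertex 3.2 3.4 0.1
   vertex 0.9 5.8 5.4
   vertex 5.9 4.2 5.5
  endloop
 endfacet
 facet normal -0.914 -0.315 -0.254
  outer loop
   vertex 3.2 3.4 0.1
   vertex 2.7 1.3 4.5
   vertex 0.9 5.8 5.4
  endloop
 endfacet
 facet normal 0.840 -0.406 -0.360
  outer loop
   vertex 3.9 1.3 4.1
   vertex 3.2 3.4 0.1
   vertex 5.9 4.2 5.5
  endloop
 endfacet
 facet normal -0.147 -0.886 -0.440
  outer loop
   vertex 3.9 1.3 4.1
   vertex 2.7 1.3 4.5
   vertex 3.2 3.4 0.1
  endloop
 endfacet
 facet normal -0.080 -0.245 0.966
  outer loop
   vertex 4.2 1.6 4.7
   vertex 5.9 4.2 5.5
   vertex 2.7 1.3 4.5
  endloop
 endfacet
 facet normal 0.848 -0.501 -0.173
  outer loop
   vertex 4.2 1.6 4.7
   vertex 3.9 1.3 4.1
   vertex 5.9 4.2 5.5
  endloop
 endfacet
 facet normal 0.130 -0.911 0.391
  outer loop
   vertex 4.2 1.6 4.7
   vertex 2.7 1.3 4.5
   vertex 3.9 1.3 4.1
  endloop
 endfacet
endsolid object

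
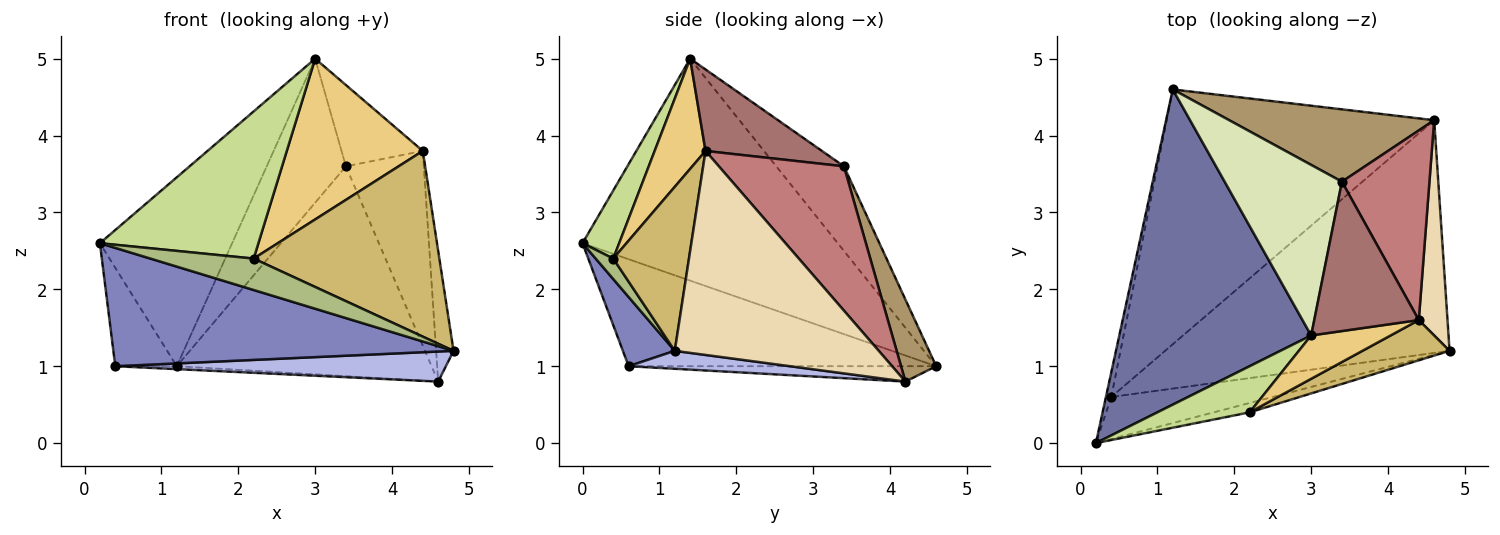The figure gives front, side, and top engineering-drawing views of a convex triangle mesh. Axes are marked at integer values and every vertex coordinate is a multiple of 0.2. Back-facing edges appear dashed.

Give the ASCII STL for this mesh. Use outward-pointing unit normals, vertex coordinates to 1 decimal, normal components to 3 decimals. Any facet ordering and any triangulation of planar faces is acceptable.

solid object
 facet normal -0.704 0.365 0.609
  outer loop
   vertex 3.0 1.4 5.0
   vertex 1.2 4.6 1.0
   vertex 0.2 0.0 2.6
  endloop
 endfacet
 facet normal 0.142 -0.933 -0.332
  outer loop
   vertex 0.4 0.6 1.0
   vertex 4.8 1.2 1.2
   vertex 0.2 0.0 2.6
  endloop
 endfacet
 facet normal -0.979 0.196 -0.049
  outer loop
   vertex 0.4 0.6 1.0
   vertex 0.2 0.0 2.6
   vertex 1.2 4.6 1.0
  endloop
 endfacet
 facet normal 0.062 -0.128 -0.990
  outer loop
   vertex 0.4 0.6 1.0
   vertex 4.6 4.2 0.8
   vertex 4.8 1.2 1.2
  endloop
 endfacet
 facet normal -0.057 0.011 -0.998
  outer loop
   vertex 0.4 0.6 1.0
   vertex 1.2 4.6 1.0
   vertex 4.6 4.2 0.8
  endloop
 endfacet
 facet normal 0.161 -0.946 -0.282
  outer loop
   vertex 2.2 0.4 2.4
   vertex 0.2 0.0 2.6
   vertex 4.8 1.2 1.2
  endloop
 endfacet
 facet normal 0.216 -0.932 0.292
  outer loop
   vertex 2.2 0.4 2.4
   vertex 3.0 1.4 5.0
   vertex 0.2 0.0 2.6
  endloop
 endfacet
 facet normal -0.483 0.565 0.669
  outer loop
   vertex 3.4 3.4 3.6
   vertex 1.2 4.6 1.0
   vertex 3.0 1.4 5.0
  endloop
 endfacet
 facet normal 0.129 0.937 0.323
  outer loop
   vertex 3.4 3.4 3.6
   vertex 4.6 4.2 0.8
   vertex 1.2 4.6 1.0
  endloop
 endfacet
 facet normal 0.370 -0.908 0.197
  outer loop
   vertex 4.4 1.6 3.8
   vertex 2.2 0.4 2.4
   vertex 4.8 1.2 1.2
  endloop
 endfacet
 facet normal 0.340 -0.908 0.245
  outer loop
   vertex 4.4 1.6 3.8
   vertex 3.0 1.4 5.0
   vertex 2.2 0.4 2.4
  endloop
 endfacet
 facet normal 0.987 0.084 0.139
  outer loop
   vertex 4.4 1.6 3.8
   vertex 4.8 1.2 1.2
   vertex 4.6 4.2 0.8
  endloop
 endfacet
 facet normal 0.565 0.394 0.725
  outer loop
   vertex 4.4 1.6 3.8
   vertex 3.4 3.4 3.6
   vertex 3.0 1.4 5.0
  endloop
 endfacet
 facet normal 0.755 0.470 0.458
  outer loop
   vertex 4.4 1.6 3.8
   vertex 4.6 4.2 0.8
   vertex 3.4 3.4 3.6
  endloop
 endfacet
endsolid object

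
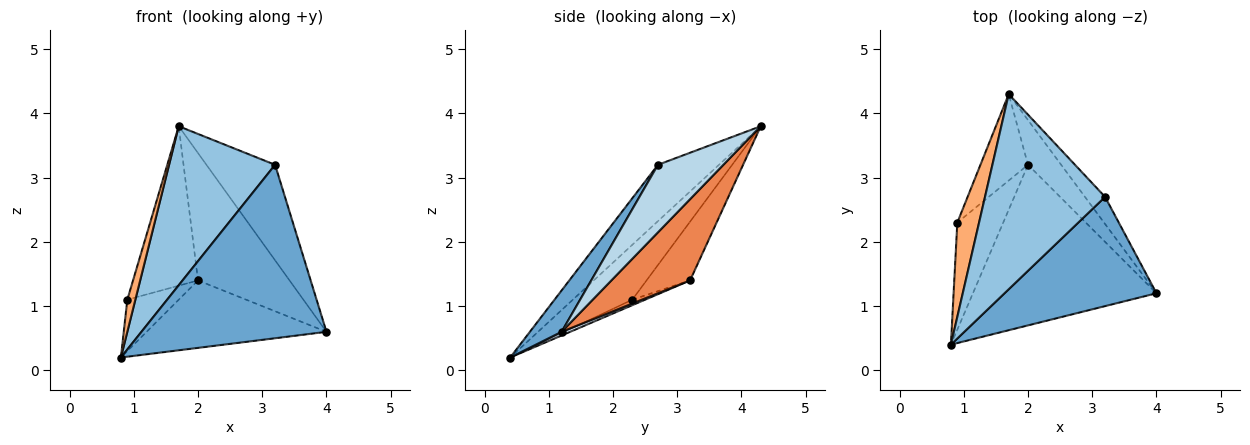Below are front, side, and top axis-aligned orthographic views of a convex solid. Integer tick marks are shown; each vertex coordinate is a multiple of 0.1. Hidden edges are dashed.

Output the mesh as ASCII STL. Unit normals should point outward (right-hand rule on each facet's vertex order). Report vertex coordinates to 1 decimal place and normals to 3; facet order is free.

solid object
 facet normal 0.143 -0.837 0.527
  outer loop
   vertex 3.2 2.7 3.2
   vertex 0.8 0.4 0.2
   vertex 4.0 1.2 0.6
  endloop
 endfacet
 facet normal -0.342 -0.594 0.729
  outer loop
   vertex 3.2 2.7 3.2
   vertex 1.7 4.3 3.8
   vertex 0.8 0.4 0.2
  endloop
 endfacet
 facet normal 0.676 0.709 -0.201
  outer loop
   vertex 3.2 2.7 3.2
   vertex 4.0 1.2 0.6
   vertex 1.7 4.3 3.8
  endloop
 endfacet
 facet normal 0.018 0.387 -0.922
  outer loop
   vertex 2.0 3.2 1.4
   vertex 4.0 1.2 0.6
   vertex 0.8 0.4 0.2
  endloop
 endfacet
 facet normal 0.630 0.733 -0.257
  outer loop
   vertex 2.0 3.2 1.4
   vertex 1.7 4.3 3.8
   vertex 4.0 1.2 0.6
  endloop
 endfacet
 facet normal -0.922 -0.125 0.366
  outer loop
   vertex 0.9 2.3 1.1
   vertex 0.8 0.4 0.2
   vertex 1.7 4.3 3.8
  endloop
 endfacet
 facet normal -0.108 0.430 -0.896
  outer loop
   vertex 0.9 2.3 1.1
   vertex 2.0 3.2 1.4
   vertex 0.8 0.4 0.2
  endloop
 endfacet
 facet normal -0.508 0.757 -0.411
  outer loop
   vertex 0.9 2.3 1.1
   vertex 1.7 4.3 3.8
   vertex 2.0 3.2 1.4
  endloop
 endfacet
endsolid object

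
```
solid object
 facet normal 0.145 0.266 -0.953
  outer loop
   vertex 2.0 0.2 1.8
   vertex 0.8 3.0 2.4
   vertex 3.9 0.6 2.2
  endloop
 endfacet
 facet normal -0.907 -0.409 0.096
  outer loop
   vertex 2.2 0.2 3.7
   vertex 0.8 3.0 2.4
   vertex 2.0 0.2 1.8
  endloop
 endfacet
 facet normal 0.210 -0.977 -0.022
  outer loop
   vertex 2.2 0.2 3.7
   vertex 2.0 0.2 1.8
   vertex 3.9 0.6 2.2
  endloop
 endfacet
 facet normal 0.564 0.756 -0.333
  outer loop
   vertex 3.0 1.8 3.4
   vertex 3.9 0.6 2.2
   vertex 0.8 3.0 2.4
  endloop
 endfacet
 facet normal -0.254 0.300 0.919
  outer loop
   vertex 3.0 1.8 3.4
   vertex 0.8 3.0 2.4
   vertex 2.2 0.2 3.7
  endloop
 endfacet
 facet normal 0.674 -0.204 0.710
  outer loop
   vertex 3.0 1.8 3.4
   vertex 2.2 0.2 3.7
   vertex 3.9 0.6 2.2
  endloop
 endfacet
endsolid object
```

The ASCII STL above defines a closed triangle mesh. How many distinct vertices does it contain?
5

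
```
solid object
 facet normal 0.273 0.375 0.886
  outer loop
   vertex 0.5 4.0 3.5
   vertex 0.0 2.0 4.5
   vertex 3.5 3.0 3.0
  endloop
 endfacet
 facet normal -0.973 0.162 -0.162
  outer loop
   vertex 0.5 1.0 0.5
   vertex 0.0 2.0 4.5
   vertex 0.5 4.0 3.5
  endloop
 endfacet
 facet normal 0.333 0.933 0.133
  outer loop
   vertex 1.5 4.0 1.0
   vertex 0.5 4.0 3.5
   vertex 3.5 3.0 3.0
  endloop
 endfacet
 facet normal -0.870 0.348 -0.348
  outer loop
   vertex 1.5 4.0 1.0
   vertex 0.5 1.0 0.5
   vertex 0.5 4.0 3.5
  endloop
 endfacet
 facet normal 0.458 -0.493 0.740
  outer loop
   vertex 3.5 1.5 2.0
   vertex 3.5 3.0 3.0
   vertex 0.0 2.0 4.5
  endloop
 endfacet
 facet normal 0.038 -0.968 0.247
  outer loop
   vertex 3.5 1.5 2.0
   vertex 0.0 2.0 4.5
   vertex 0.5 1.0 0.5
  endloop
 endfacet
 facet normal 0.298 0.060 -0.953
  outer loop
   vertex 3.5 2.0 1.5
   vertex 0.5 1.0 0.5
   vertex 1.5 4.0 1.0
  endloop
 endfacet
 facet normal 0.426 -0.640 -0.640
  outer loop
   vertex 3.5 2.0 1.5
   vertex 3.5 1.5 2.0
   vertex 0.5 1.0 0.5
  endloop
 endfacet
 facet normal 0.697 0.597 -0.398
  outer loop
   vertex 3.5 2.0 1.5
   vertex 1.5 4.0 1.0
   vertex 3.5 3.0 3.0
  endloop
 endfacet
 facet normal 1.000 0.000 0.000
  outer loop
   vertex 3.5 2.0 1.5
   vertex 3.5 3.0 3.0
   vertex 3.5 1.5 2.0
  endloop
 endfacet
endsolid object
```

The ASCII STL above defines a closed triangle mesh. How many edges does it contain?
15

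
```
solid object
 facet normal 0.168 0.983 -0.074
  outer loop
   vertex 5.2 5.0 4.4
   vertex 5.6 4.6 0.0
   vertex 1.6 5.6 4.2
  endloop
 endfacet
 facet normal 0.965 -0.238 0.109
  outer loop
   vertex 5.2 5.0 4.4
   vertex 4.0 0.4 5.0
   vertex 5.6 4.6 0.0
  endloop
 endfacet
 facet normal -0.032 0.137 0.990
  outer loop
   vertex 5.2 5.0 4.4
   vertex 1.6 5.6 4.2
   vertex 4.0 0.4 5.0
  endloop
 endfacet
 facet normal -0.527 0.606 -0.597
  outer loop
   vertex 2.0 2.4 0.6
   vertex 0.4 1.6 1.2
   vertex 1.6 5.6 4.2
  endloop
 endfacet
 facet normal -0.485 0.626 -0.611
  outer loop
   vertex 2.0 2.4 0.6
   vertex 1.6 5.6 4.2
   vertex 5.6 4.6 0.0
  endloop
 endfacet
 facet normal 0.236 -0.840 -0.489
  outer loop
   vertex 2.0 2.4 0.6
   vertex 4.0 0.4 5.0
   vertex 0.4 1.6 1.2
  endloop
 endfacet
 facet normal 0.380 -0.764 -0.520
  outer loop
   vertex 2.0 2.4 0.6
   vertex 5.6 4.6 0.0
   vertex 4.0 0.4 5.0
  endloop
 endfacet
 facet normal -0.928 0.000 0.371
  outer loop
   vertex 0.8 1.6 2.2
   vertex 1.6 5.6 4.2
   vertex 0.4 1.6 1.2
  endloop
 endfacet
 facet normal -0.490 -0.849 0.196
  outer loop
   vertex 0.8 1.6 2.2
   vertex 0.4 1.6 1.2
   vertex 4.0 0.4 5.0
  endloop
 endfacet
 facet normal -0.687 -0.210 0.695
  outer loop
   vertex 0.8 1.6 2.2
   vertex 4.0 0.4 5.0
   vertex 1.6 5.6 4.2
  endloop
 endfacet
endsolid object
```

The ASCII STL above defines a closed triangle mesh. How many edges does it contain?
15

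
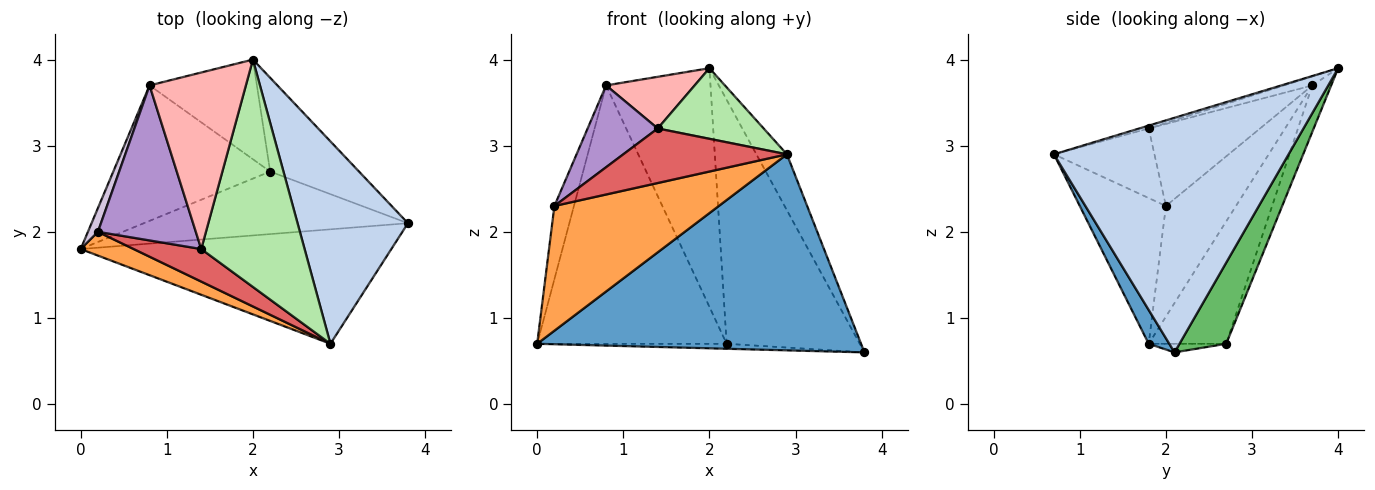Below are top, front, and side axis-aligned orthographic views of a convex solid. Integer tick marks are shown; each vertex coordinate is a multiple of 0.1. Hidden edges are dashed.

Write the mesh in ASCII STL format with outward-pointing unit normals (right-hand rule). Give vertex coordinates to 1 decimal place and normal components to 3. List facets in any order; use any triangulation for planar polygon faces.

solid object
 facet normal 0.055 -0.862 -0.503
  outer loop
   vertex 2.9 0.7 2.9
   vertex 0.0 1.8 0.7
   vertex 3.8 2.1 0.6
  endloop
 endfacet
 facet normal 0.899 0.117 0.423
  outer loop
   vertex 2.9 0.7 2.9
   vertex 3.8 2.1 0.6
   vertex 2.0 4.0 3.9
  endloop
 endfacet
 facet normal -0.458 -0.873 0.166
  outer loop
   vertex 0.2 2.0 2.3
   vertex 0.0 1.8 0.7
   vertex 2.9 0.7 2.9
  endloop
 endfacet
 facet normal -0.032 0.079 -0.996
  outer loop
   vertex 2.2 2.7 0.7
   vertex 3.8 2.1 0.6
   vertex 0.0 1.8 0.7
  endloop
 endfacet
 facet normal 0.311 0.887 -0.341
  outer loop
   vertex 2.2 2.7 0.7
   vertex 2.0 4.0 3.9
   vertex 3.8 2.1 0.6
  endloop
 endfacet
 facet normal -0.027 -0.297 0.955
  outer loop
   vertex 1.4 1.8 3.2
   vertex 2.9 0.7 2.9
   vertex 2.0 4.0 3.9
  endloop
 endfacet
 facet normal -0.466 -0.760 0.453
  outer loop
   vertex 1.4 1.8 3.2
   vertex 0.2 2.0 2.3
   vertex 2.9 0.7 2.9
  endloop
 endfacet
 facet normal -0.089 -0.280 0.956
  outer loop
   vertex 0.8 3.7 3.7
   vertex 1.4 1.8 3.2
   vertex 2.0 4.0 3.9
  endloop
 endfacet
 facet normal -0.595 -0.375 0.711
  outer loop
   vertex 0.8 3.7 3.7
   vertex 0.2 2.0 2.3
   vertex 1.4 1.8 3.2
  endloop
 endfacet
 facet normal -0.960 0.267 0.087
  outer loop
   vertex 0.8 3.7 3.7
   vertex 0.0 1.8 0.7
   vertex 0.2 2.0 2.3
  endloop
 endfacet
 facet normal -0.341 0.833 -0.437
  outer loop
   vertex 0.8 3.7 3.7
   vertex 2.2 2.7 0.7
   vertex 0.0 1.8 0.7
  endloop
 endfacet
 facet normal -0.164 0.910 -0.380
  outer loop
   vertex 0.8 3.7 3.7
   vertex 2.0 4.0 3.9
   vertex 2.2 2.7 0.7
  endloop
 endfacet
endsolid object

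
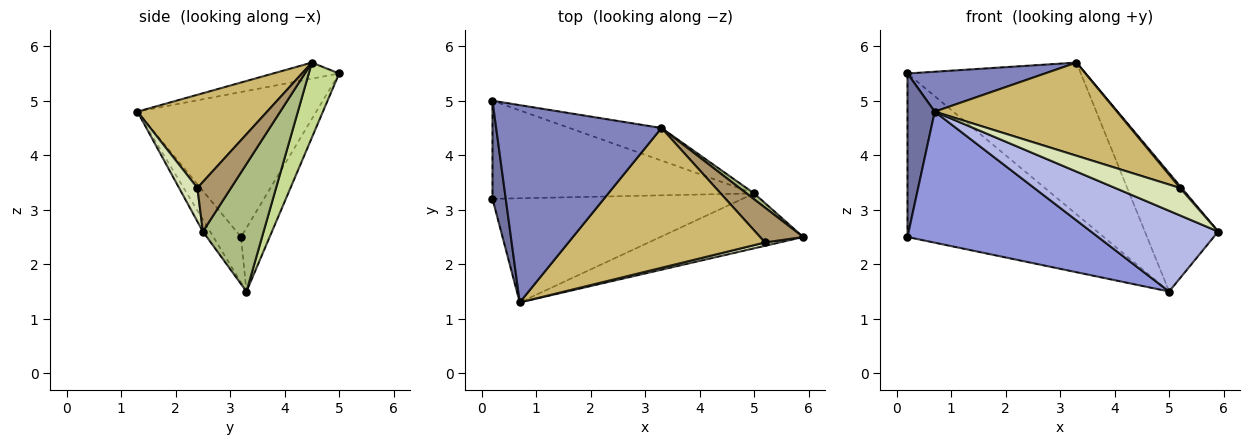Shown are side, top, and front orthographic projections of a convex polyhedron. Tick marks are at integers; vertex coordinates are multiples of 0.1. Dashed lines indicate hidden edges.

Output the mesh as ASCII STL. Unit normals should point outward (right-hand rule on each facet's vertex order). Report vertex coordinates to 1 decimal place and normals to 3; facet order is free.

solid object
 facet normal -0.985 -0.150 0.090
  outer loop
   vertex 0.2 5.0 5.5
   vertex 0.2 3.2 2.5
   vertex 0.7 1.3 4.8
  endloop
 endfacet
 facet normal -0.095 -0.197 0.976
  outer loop
   vertex 3.3 4.5 5.7
   vertex 0.2 5.0 5.5
   vertex 0.7 1.3 4.8
  endloop
 endfacet
 facet normal -0.113 -0.778 -0.618
  outer loop
   vertex 5.0 3.3 1.5
   vertex 0.7 1.3 4.8
   vertex 0.2 3.2 2.5
  endloop
 endfacet
 facet normal -0.047 -0.826 -0.562
  outer loop
   vertex 5.0 3.3 1.5
   vertex 5.9 2.5 2.6
   vertex 0.7 1.3 4.8
  endloop
 endfacet
 facet normal -0.124 0.851 -0.511
  outer loop
   vertex 5.0 3.3 1.5
   vertex 0.2 3.2 2.5
   vertex 0.2 5.0 5.5
  endloop
 endfacet
 facet normal 0.637 0.770 0.038
  outer loop
   vertex 5.0 3.3 1.5
   vertex 3.3 4.5 5.7
   vertex 5.9 2.5 2.6
  endloop
 endfacet
 facet normal 0.169 0.964 -0.207
  outer loop
   vertex 5.0 3.3 1.5
   vertex 0.2 5.0 5.5
   vertex 3.3 4.5 5.7
  endloop
 endfacet
 facet normal 0.270 -0.956 0.117
  outer loop
   vertex 5.2 2.4 3.4
   vertex 0.7 1.3 4.8
   vertex 5.9 2.5 2.6
  endloop
 endfacet
 facet normal 0.754 -0.036 0.656
  outer loop
   vertex 5.2 2.4 3.4
   vertex 5.9 2.5 2.6
   vertex 3.3 4.5 5.7
  endloop
 endfacet
 facet normal 0.367 -0.516 0.774
  outer loop
   vertex 5.2 2.4 3.4
   vertex 3.3 4.5 5.7
   vertex 0.7 1.3 4.8
  endloop
 endfacet
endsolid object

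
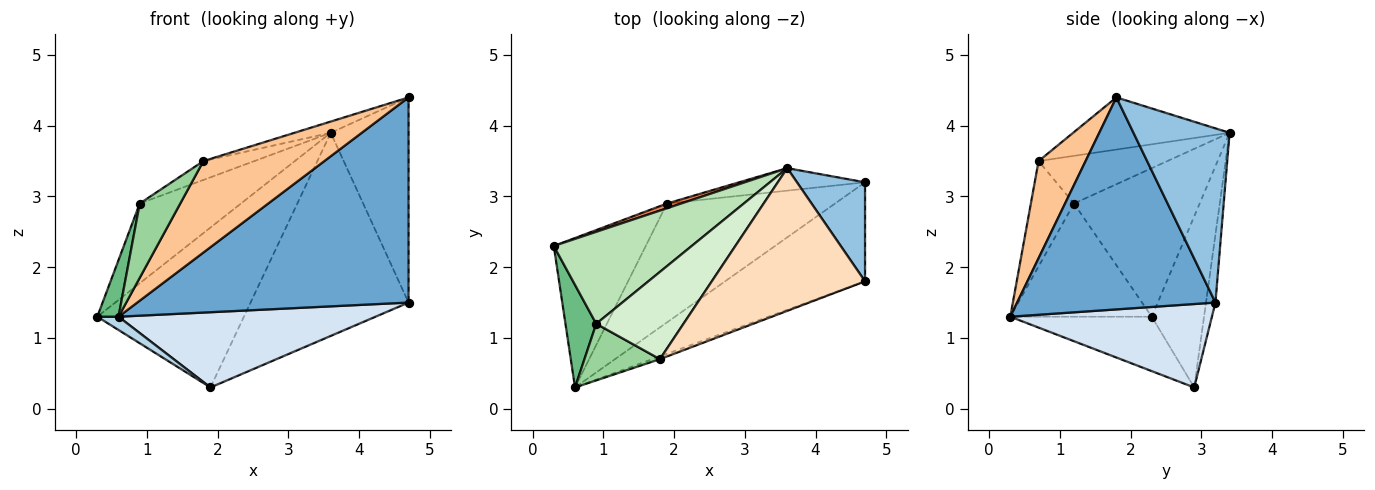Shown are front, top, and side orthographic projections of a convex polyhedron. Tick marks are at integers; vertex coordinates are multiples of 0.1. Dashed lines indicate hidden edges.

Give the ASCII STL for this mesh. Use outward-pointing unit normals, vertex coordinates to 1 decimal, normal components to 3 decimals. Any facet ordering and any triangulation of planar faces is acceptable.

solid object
 facet normal 0.550 -0.752 -0.363
  outer loop
   vertex 4.7 1.8 4.4
   vertex 0.6 0.3 1.3
   vertex 4.7 3.2 1.5
  endloop
 endfacet
 facet normal 0.744 0.602 0.291
  outer loop
   vertex 3.6 3.4 3.9
   vertex 4.7 1.8 4.4
   vertex 4.7 3.2 1.5
  endloop
 endfacet
 facet normal -0.508 -0.076 -0.858
  outer loop
   vertex 1.9 2.9 0.3
   vertex 0.6 0.3 1.3
   vertex 0.3 2.3 1.3
  endloop
 endfacet
 facet normal 0.387 -0.493 -0.779
  outer loop
   vertex 1.9 2.9 0.3
   vertex 4.7 3.2 1.5
   vertex 0.6 0.3 1.3
  endloop
 endfacet
 facet normal -0.336 0.942 0.028
  outer loop
   vertex 1.9 2.9 0.3
   vertex 0.3 2.3 1.3
   vertex 3.6 3.4 3.9
  endloop
 endfacet
 facet normal -0.059 0.992 -0.110
  outer loop
   vertex 1.9 2.9 0.3
   vertex 3.6 3.4 3.9
   vertex 4.7 3.2 1.5
  endloop
 endfacet
 facet normal 0.362 -0.932 -0.028
  outer loop
   vertex 1.8 0.7 3.5
   vertex 0.6 0.3 1.3
   vertex 4.7 1.8 4.4
  endloop
 endfacet
 facet normal -0.321 0.074 0.944
  outer loop
   vertex 1.8 0.7 3.5
   vertex 4.7 1.8 4.4
   vertex 3.6 3.4 3.9
  endloop
 endfacet
 facet normal -0.955 -0.143 0.260
  outer loop
   vertex 0.9 1.2 2.9
   vertex 0.3 2.3 1.3
   vertex 0.6 0.3 1.3
  endloop
 endfacet
 facet normal -0.646 -0.607 0.463
  outer loop
   vertex 0.9 1.2 2.9
   vertex 0.6 0.3 1.3
   vertex 1.8 0.7 3.5
  endloop
 endfacet
 facet normal -0.631 0.508 0.586
  outer loop
   vertex 0.9 1.2 2.9
   vertex 3.6 3.4 3.9
   vertex 0.3 2.3 1.3
  endloop
 endfacet
 facet normal -0.471 0.186 0.862
  outer loop
   vertex 0.9 1.2 2.9
   vertex 1.8 0.7 3.5
   vertex 3.6 3.4 3.9
  endloop
 endfacet
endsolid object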